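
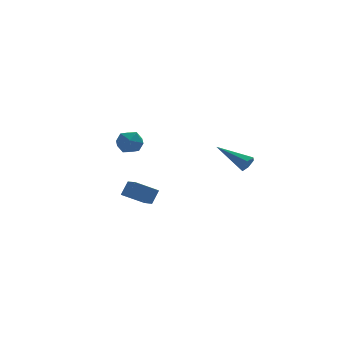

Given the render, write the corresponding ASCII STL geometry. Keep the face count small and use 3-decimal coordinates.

solid 
facet normal -0.151 -0.361 0.920
outer loop
vertex -3.896 3.282 0.346
vertex -3.576 2.52 0.1
vertex -3.052 3.124 0.423
endloop
endfacet
facet normal -0.022 0.341 0.940
outer loop
vertex -3.896 3.282 0.346
vertex -3.052 3.124 0.423
vertex -3.323 3.891 0.138
endloop
endfacet
facet normal -0.513 0.667 0.540
outer loop
vertex -3.896 3.282 0.346
vertex -3.323 3.891 0.138
vertex -4.015 3.762 -0.36
endloop
endfacet
facet normal -0.947 0.167 0.273
outer loop
vertex -3.896 3.282 0.346
vertex -4.015 3.762 -0.36
vertex -4.171 2.914 -0.383
endloop
endfacet
facet normal -0.723 -0.468 0.509
outer loop
vertex -3.896 3.282 0.346
vertex -4.171 2.914 -0.383
vertex -3.576 2.52 0.1
endloop
endfacet
facet normal 0.617 0.456 0.641
outer loop
vertex -3.323 3.891 0.138
vertex -3.052 3.124 0.423
vertex -2.649 3.506 -0.237
endloop
endfacet
facet normal 0.407 -0.679 0.611
outer loop
vertex -3.052 3.124 0.423
vertex -3.576 2.52 0.1
vertex -2.805 2.658 -0.26
endloop
endfacet
facet normal -0.519 -0.853 -0.057
outer loop
vertex -3.576 2.52 0.1
vertex -4.171 2.914 -0.383
vertex -3.497 2.529 -0.758
endloop
endfacet
facet normal -0.882 0.174 -0.438
outer loop
vertex -4.171 2.914 -0.383
vertex -4.015 3.762 -0.36
vertex -3.768 3.296 -1.043
endloop
endfacet
facet normal -0.179 0.984 -0.006
outer loop
vertex -4.015 3.762 -0.36
vertex -3.323 3.891 0.138
vertex -3.244 3.9 -0.72
endloop
endfacet
facet normal 0.947 -0.167 -0.273
outer loop
vertex -2.924 3.138 -0.966
vertex -2.649 3.506 -0.237
vertex -2.805 2.658 -0.26
endloop
endfacet
facet normal 0.513 -0.667 -0.540
outer loop
vertex -2.924 3.138 -0.966
vertex -2.805 2.658 -0.26
vertex -3.497 2.529 -0.758
endloop
endfacet
facet normal 0.022 -0.341 -0.940
outer loop
vertex -2.924 3.138 -0.966
vertex -3.497 2.529 -0.758
vertex -3.768 3.296 -1.043
endloop
endfacet
facet normal 0.151 0.361 -0.920
outer loop
vertex -2.924 3.138 -0.966
vertex -3.768 3.296 -1.043
vertex -3.244 3.9 -0.72
endloop
endfacet
facet normal 0.723 0.468 -0.509
outer loop
vertex -2.924 3.138 -0.966
vertex -3.244 3.9 -0.72
vertex -2.649 3.506 -0.237
endloop
endfacet
facet normal 0.882 -0.174 0.438
outer loop
vertex -2.805 2.658 -0.26
vertex -2.649 3.506 -0.237
vertex -3.052 3.124 0.423
endloop
endfacet
facet normal 0.179 -0.984 0.006
outer loop
vertex -3.497 2.529 -0.758
vertex -2.805 2.658 -0.26
vertex -3.576 2.52 0.1
endloop
endfacet
facet normal -0.617 -0.456 -0.641
outer loop
vertex -3.768 3.296 -1.043
vertex -3.497 2.529 -0.758
vertex -4.171 2.914 -0.383
endloop
endfacet
facet normal -0.407 0.679 -0.611
outer loop
vertex -3.244 3.9 -0.72
vertex -3.768 3.296 -1.043
vertex -4.015 3.762 -0.36
endloop
endfacet
facet normal 0.519 0.853 0.057
outer loop
vertex -2.649 3.506 -0.237
vertex -3.244 3.9 -0.72
vertex -3.323 3.891 0.138
endloop
endfacet
facet normal -0.485 -0.341 -0.805
outer loop
vertex -4.741 -1.589 -2.127
vertex -4.875 -0.595 -2.467
vertex -3.521 -1.666 -2.83
endloop
endfacet
facet normal 0.126 -0.938 0.322
outer loop
vertex -3.065 -1.345 -2.073
vertex -4.741 -1.589 -2.127
vertex -3.521 -1.666 -2.83
endloop
endfacet
facet normal -0.485 -0.341 -0.805
outer loop
vertex -3.521 -1.666 -2.83
vertex -4.875 -0.595 -2.467
vertex -3.655 -0.671 -3.17
endloop
endfacet
facet normal 0.865 -0.054 -0.498
outer loop
vertex -3.655 -0.671 -3.17
vertex -3.065 -1.345 -2.073
vertex -3.521 -1.666 -2.83
endloop
endfacet
facet normal -0.865 0.054 0.498
outer loop
vertex -4.741 -1.589 -2.127
vertex -4.419 -0.274 -1.71
vertex -4.875 -0.595 -2.467
endloop
endfacet
facet normal 0.126 -0.939 0.321
outer loop
vertex -4.285 -1.269 -1.37
vertex -4.741 -1.589 -2.127
vertex -3.065 -1.345 -2.073
endloop
endfacet
facet normal -0.865 0.054 0.498
outer loop
vertex -4.285 -1.269 -1.37
vertex -4.419 -0.274 -1.71
vertex -4.741 -1.589 -2.127
endloop
endfacet
facet normal -0.127 0.938 -0.322
outer loop
vertex -4.875 -0.595 -2.467
vertex -4.419 -0.274 -1.71
vertex -3.655 -0.671 -3.17
endloop
endfacet
facet normal 0.865 -0.054 -0.498
outer loop
vertex -3.199 -0.351 -2.413
vertex -3.065 -1.345 -2.073
vertex -3.655 -0.671 -3.17
endloop
endfacet
facet normal -0.126 0.939 -0.321
outer loop
vertex -3.655 -0.671 -3.17
vertex -4.419 -0.274 -1.71
vertex -3.199 -0.351 -2.413
endloop
endfacet
facet normal 0.485 0.341 0.805
outer loop
vertex -3.199 -0.351 -2.413
vertex -4.285 -1.269 -1.37
vertex -3.065 -1.345 -2.073
endloop
endfacet
facet normal 0.485 0.341 0.805
outer loop
vertex -4.419 -0.274 -1.71
vertex -4.285 -1.269 -1.37
vertex -3.199 -0.351 -2.413
endloop
endfacet
facet normal 0.618 -0.663 -0.423
outer loop
vertex 0.945 -4.423 1.009
vertex 0.682 -4.376 0.551
vertex 1.094 -4.058 0.655
endloop
endfacet
facet normal 0.575 0.436 0.692
outer loop
vertex 0.945 -4.423 1.009
vertex 1.094 -4.058 0.655
vertex -0.542 -3.064 1.389
endloop
endfacet
facet normal 0.618 -0.662 -0.424
outer loop
vertex 1.094 -4.058 0.655
vertex 0.682 -4.376 0.551
vertex 0.831 -4.01 0.197
endloop
endfacet
facet normal 0.455 0.874 -0.170
outer loop
vertex 1.094 -4.058 0.655
vertex 0.831 -4.01 0.197
vertex -0.542 -3.064 1.389
endloop
endfacet
facet normal 0.619 -0.662 -0.423
outer loop
vertex 0.831 -4.01 0.197
vertex 0.682 -4.376 0.551
vertex 0.42 -4.328 0.093
endloop
endfacet
facet normal -0.261 0.587 -0.766
outer loop
vertex 0.831 -4.01 0.197
vertex 0.42 -4.328 0.093
vertex -0.542 -3.064 1.389
endloop
endfacet
facet normal 0.618 -0.663 -0.423
outer loop
vertex 0.42 -4.328 0.093
vertex 0.682 -4.376 0.551
vertex 0.271 -4.693 0.447
endloop
endfacet
facet normal -0.855 -0.137 -0.501
outer loop
vertex 0.42 -4.328 0.093
vertex 0.271 -4.693 0.447
vertex -0.542 -3.064 1.389
endloop
endfacet
facet normal 0.618 -0.662 -0.424
outer loop
vertex 0.271 -4.693 0.447
vertex 0.682 -4.376 0.551
vertex 0.534 -4.741 0.905
endloop
endfacet
facet normal -0.734 -0.575 0.361
outer loop
vertex 0.271 -4.693 0.447
vertex 0.534 -4.741 0.905
vertex -0.542 -3.064 1.389
endloop
endfacet
facet normal 0.619 -0.662 -0.423
outer loop
vertex 0.534 -4.741 0.905
vertex 0.682 -4.376 0.551
vertex 0.945 -4.423 1.009
endloop
endfacet
facet normal -0.019 -0.288 0.957
outer loop
vertex 0.534 -4.741 0.905
vertex 0.945 -4.423 1.009
vertex -0.542 -3.064 1.389
endloop
endfacet

endsolid


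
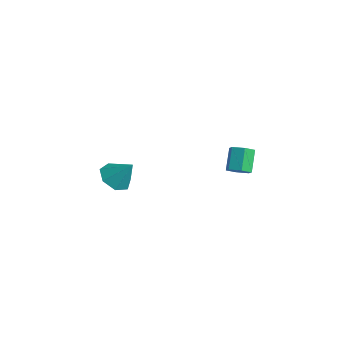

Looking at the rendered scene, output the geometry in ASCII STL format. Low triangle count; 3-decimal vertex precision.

solid 
facet normal 0.461 -0.516 -0.722
outer loop
vertex 3.071 3.042 -0.712
vertex 2.566 2.71 -0.797
vertex 2.649 3.226 -1.113
endloop
endfacet
facet normal 0.556 0.802 -0.217
outer loop
vertex 3.071 3.042 -0.712
vertex 2.649 3.226 -1.113
vertex 2.498 3.682 0.183
endloop
endfacet
facet normal 0.556 0.802 -0.218
outer loop
vertex 2.498 3.682 0.183
vertex 2.649 3.226 -1.113
vertex 2.077 3.865 -0.218
endloop
endfacet
facet normal -0.463 0.516 0.721
outer loop
vertex 2.498 3.682 0.183
vertex 2.077 3.865 -0.218
vertex 1.994 3.35 0.097
endloop
endfacet
facet normal 0.462 -0.516 -0.721
outer loop
vertex 2.649 3.226 -1.113
vertex 2.566 2.71 -0.797
vertex 2.145 2.894 -1.198
endloop
endfacet
facet normal -0.321 0.661 -0.678
outer loop
vertex 2.649 3.226 -1.113
vertex 2.145 2.894 -1.198
vertex 2.077 3.865 -0.218
endloop
endfacet
facet normal -0.321 0.662 -0.678
outer loop
vertex 2.077 3.865 -0.218
vertex 2.145 2.894 -1.198
vertex 1.572 3.533 -0.303
endloop
endfacet
facet normal -0.461 0.516 0.722
outer loop
vertex 2.077 3.865 -0.218
vertex 1.572 3.533 -0.303
vertex 1.994 3.35 0.097
endloop
endfacet
facet normal 0.462 -0.515 -0.722
outer loop
vertex 2.145 2.894 -1.198
vertex 2.566 2.71 -0.797
vertex 2.062 2.378 -0.883
endloop
endfacet
facet normal -0.876 -0.140 -0.461
outer loop
vertex 2.145 2.894 -1.198
vertex 2.062 2.378 -0.883
vertex 1.572 3.533 -0.303
endloop
endfacet
facet normal -0.876 -0.140 -0.461
outer loop
vertex 1.572 3.533 -0.303
vertex 2.062 2.378 -0.883
vertex 1.489 3.018 0.012
endloop
endfacet
facet normal -0.461 0.516 0.722
outer loop
vertex 1.572 3.533 -0.303
vertex 1.489 3.018 0.012
vertex 1.994 3.35 0.097
endloop
endfacet
facet normal 0.463 -0.516 -0.721
outer loop
vertex 2.062 2.378 -0.883
vertex 2.566 2.71 -0.797
vertex 2.483 2.195 -0.482
endloop
endfacet
facet normal -0.556 -0.802 0.218
outer loop
vertex 2.062 2.378 -0.883
vertex 2.483 2.195 -0.482
vertex 1.489 3.018 0.012
endloop
endfacet
facet normal -0.556 -0.802 0.217
outer loop
vertex 1.489 3.018 0.012
vertex 2.483 2.195 -0.482
vertex 1.911 2.834 0.413
endloop
endfacet
facet normal -0.461 0.516 0.722
outer loop
vertex 1.489 3.018 0.012
vertex 1.911 2.834 0.413
vertex 1.994 3.35 0.097
endloop
endfacet
facet normal 0.461 -0.516 -0.722
outer loop
vertex 2.483 2.195 -0.482
vertex 2.566 2.71 -0.797
vertex 2.988 2.527 -0.397
endloop
endfacet
facet normal 0.321 -0.662 0.678
outer loop
vertex 2.483 2.195 -0.482
vertex 2.988 2.527 -0.397
vertex 1.911 2.834 0.413
endloop
endfacet
facet normal 0.321 -0.661 0.678
outer loop
vertex 1.911 2.834 0.413
vertex 2.988 2.527 -0.397
vertex 2.415 3.166 0.498
endloop
endfacet
facet normal -0.462 0.516 0.721
outer loop
vertex 1.911 2.834 0.413
vertex 2.415 3.166 0.498
vertex 1.994 3.35 0.097
endloop
endfacet
facet normal 0.461 -0.516 -0.722
outer loop
vertex 2.988 2.527 -0.397
vertex 2.566 2.71 -0.797
vertex 3.071 3.042 -0.712
endloop
endfacet
facet normal 0.876 0.141 0.461
outer loop
vertex 2.988 2.527 -0.397
vertex 3.071 3.042 -0.712
vertex 2.415 3.166 0.498
endloop
endfacet
facet normal 0.876 0.140 0.461
outer loop
vertex 2.415 3.166 0.498
vertex 3.071 3.042 -0.712
vertex 2.498 3.682 0.183
endloop
endfacet
facet normal -0.462 0.515 0.722
outer loop
vertex 2.415 3.166 0.498
vertex 2.498 3.682 0.183
vertex 1.994 3.35 0.097
endloop
endfacet
facet normal -0.516 -0.344 -0.784
outer loop
vertex -3.147 -0.054 -4.393
vertex -3.862 0.452 -4.145
vertex -3.173 0.675 -4.696
endloop
endfacet
facet normal 0.999 0.021 -0.036
outer loop
vertex -3.147 -0.054 -4.393
vertex -3.173 0.675 -4.696
vertex -3.118 0.948 -3.015
endloop
endfacet
facet normal -0.516 -0.344 -0.784
outer loop
vertex -3.173 0.675 -4.696
vertex -3.862 0.452 -4.145
vertex -3.717 1.236 -4.584
endloop
endfacet
facet normal 0.697 0.704 -0.137
outer loop
vertex -3.173 0.675 -4.696
vertex -3.717 1.236 -4.584
vertex -3.118 0.948 -3.015
endloop
endfacet
facet normal -0.516 -0.344 -0.784
outer loop
vertex -3.717 1.236 -4.584
vertex -3.862 0.452 -4.145
vertex -4.37 1.206 -4.141
endloop
endfacet
facet normal 0.062 0.986 0.157
outer loop
vertex -3.717 1.236 -4.584
vertex -4.37 1.206 -4.141
vertex -3.118 0.948 -3.015
endloop
endfacet
facet normal -0.517 -0.344 -0.784
outer loop
vertex -4.37 1.206 -4.141
vertex -3.862 0.452 -4.145
vertex -4.64 0.609 -3.701
endloop
endfacet
facet normal -0.427 0.654 0.625
outer loop
vertex -4.37 1.206 -4.141
vertex -4.64 0.609 -3.701
vertex -3.118 0.948 -3.015
endloop
endfacet
facet normal -0.517 -0.344 -0.784
outer loop
vertex -4.64 0.609 -3.701
vertex -3.862 0.452 -4.145
vertex -4.324 -0.107 -3.595
endloop
endfacet
facet normal -0.403 -0.042 0.914
outer loop
vertex -4.64 0.609 -3.701
vertex -4.324 -0.107 -3.595
vertex -3.118 0.948 -3.015
endloop
endfacet
facet normal -0.516 -0.345 -0.784
outer loop
vertex -4.324 -0.107 -3.595
vertex -3.862 0.452 -4.145
vertex -3.659 -0.402 -3.903
endloop
endfacet
facet normal 0.117 -0.578 0.807
outer loop
vertex -4.324 -0.107 -3.595
vertex -3.659 -0.402 -3.903
vertex -3.118 0.948 -3.015
endloop
endfacet
facet normal -0.516 -0.345 -0.784
outer loop
vertex -3.659 -0.402 -3.903
vertex -3.862 0.452 -4.145
vertex -3.147 -0.054 -4.393
endloop
endfacet
facet normal 0.742 -0.550 0.384
outer loop
vertex -3.659 -0.402 -3.903
vertex -3.147 -0.054 -4.393
vertex -3.118 0.948 -3.015
endloop
endfacet

endsolid


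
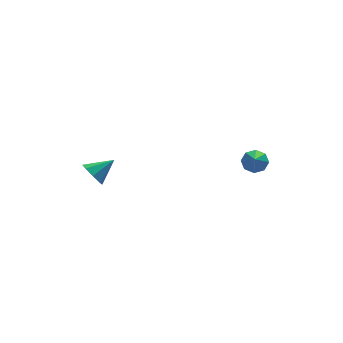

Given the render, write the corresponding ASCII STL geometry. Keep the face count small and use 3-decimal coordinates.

solid 
facet normal -0.855 -0.119 -0.504
outer loop
vertex -2.314 1.017 -0.595
vertex -2.641 1.387 -0.128
vertex -2.317 1.524 -0.71
endloop
endfacet
facet normal 0.853 -0.111 -0.510
outer loop
vertex -2.314 1.017 -0.595
vertex -2.317 1.524 -0.71
vertex -1.599 1.533 0.488
endloop
endfacet
facet normal -0.855 -0.121 -0.504
outer loop
vertex -2.317 1.524 -0.71
vertex -2.641 1.387 -0.128
vertex -2.511 1.952 -0.484
endloop
endfacet
facet normal 0.714 0.552 -0.432
outer loop
vertex -2.317 1.524 -0.71
vertex -2.511 1.952 -0.484
vertex -1.599 1.533 0.488
endloop
endfacet
facet normal -0.855 -0.121 -0.504
outer loop
vertex -2.511 1.952 -0.484
vertex -2.641 1.387 -0.128
vertex -2.781 2.048 -0.049
endloop
endfacet
facet normal 0.385 0.922 0.036
outer loop
vertex -2.511 1.952 -0.484
vertex -2.781 2.048 -0.049
vertex -1.599 1.533 0.488
endloop
endfacet
facet normal -0.855 -0.121 -0.505
outer loop
vertex -2.781 2.048 -0.049
vertex -2.641 1.387 -0.128
vertex -2.969 1.757 0.339
endloop
endfacet
facet normal 0.061 0.784 0.618
outer loop
vertex -2.781 2.048 -0.049
vertex -2.969 1.757 0.339
vertex -1.599 1.533 0.488
endloop
endfacet
facet normal -0.855 -0.119 -0.506
outer loop
vertex -2.969 1.757 0.339
vertex -2.641 1.387 -0.128
vertex -2.966 1.249 0.454
endloop
endfacet
facet normal -0.070 0.220 0.973
outer loop
vertex -2.969 1.757 0.339
vertex -2.966 1.249 0.454
vertex -1.599 1.533 0.488
endloop
endfacet
facet normal -0.854 -0.121 -0.506
outer loop
vertex -2.966 1.249 0.454
vertex -2.641 1.387 -0.128
vertex -2.772 0.822 0.228
endloop
endfacet
facet normal 0.070 -0.442 0.894
outer loop
vertex -2.966 1.249 0.454
vertex -2.772 0.822 0.228
vertex -1.599 1.533 0.488
endloop
endfacet
facet normal -0.855 -0.120 -0.504
outer loop
vertex -2.772 0.822 0.228
vertex -2.641 1.387 -0.128
vertex -2.502 0.726 -0.207
endloop
endfacet
facet normal 0.398 -0.812 0.426
outer loop
vertex -2.772 0.822 0.228
vertex -2.502 0.726 -0.207
vertex -1.599 1.533 0.488
endloop
endfacet
facet normal -0.855 -0.120 -0.504
outer loop
vertex -2.502 0.726 -0.207
vertex -2.641 1.387 -0.128
vertex -2.314 1.017 -0.595
endloop
endfacet
facet normal 0.722 -0.674 -0.156
outer loop
vertex -2.502 0.726 -0.207
vertex -2.314 1.017 -0.595
vertex -1.599 1.533 0.488
endloop
endfacet
facet normal 0.282 0.689 -0.668
outer loop
vertex 4.214 -1.954 1.409
vertex 3.665 -1.713 1.426
vertex 4.175 -1.627 1.73
endloop
endfacet
facet normal 0.757 -0.409 0.509
outer loop
vertex 4.214 -1.954 1.409
vertex 4.175 -1.627 1.73
vertex 3.315 -2.567 2.254
endloop
endfacet
facet normal 0.282 0.689 -0.668
outer loop
vertex 4.175 -1.627 1.73
vertex 3.665 -1.713 1.426
vertex 3.837 -1.351 1.872
endloop
endfacet
facet normal 0.446 0.088 0.891
outer loop
vertex 4.175 -1.627 1.73
vertex 3.837 -1.351 1.872
vertex 3.315 -2.567 2.254
endloop
endfacet
facet normal 0.281 0.689 -0.668
outer loop
vertex 3.837 -1.351 1.872
vertex 3.665 -1.713 1.426
vertex 3.398 -1.287 1.753
endloop
endfacet
facet normal -0.193 0.368 0.909
outer loop
vertex 3.837 -1.351 1.872
vertex 3.398 -1.287 1.753
vertex 3.315 -2.567 2.254
endloop
endfacet
facet normal 0.281 0.689 -0.668
outer loop
vertex 3.398 -1.287 1.753
vertex 3.665 -1.713 1.426
vertex 3.115 -1.472 1.443
endloop
endfacet
facet normal -0.786 0.269 0.557
outer loop
vertex 3.398 -1.287 1.753
vertex 3.115 -1.472 1.443
vertex 3.315 -2.567 2.254
endloop
endfacet
facet normal 0.281 0.689 -0.668
outer loop
vertex 3.115 -1.472 1.443
vertex 3.665 -1.713 1.426
vertex 3.154 -1.799 1.122
endloop
endfacet
facet normal -0.987 -0.153 0.036
outer loop
vertex 3.115 -1.472 1.443
vertex 3.154 -1.799 1.122
vertex 3.315 -2.567 2.254
endloop
endfacet
facet normal 0.282 0.689 -0.668
outer loop
vertex 3.154 -1.799 1.122
vertex 3.665 -1.713 1.426
vertex 3.492 -2.075 0.98
endloop
endfacet
facet normal -0.676 -0.651 -0.345
outer loop
vertex 3.154 -1.799 1.122
vertex 3.492 -2.075 0.98
vertex 3.315 -2.567 2.254
endloop
endfacet
facet normal 0.280 0.689 -0.668
outer loop
vertex 3.492 -2.075 0.98
vertex 3.665 -1.713 1.426
vertex 3.931 -2.139 1.098
endloop
endfacet
facet normal -0.038 -0.930 -0.365
outer loop
vertex 3.492 -2.075 0.98
vertex 3.931 -2.139 1.098
vertex 3.315 -2.567 2.254
endloop
endfacet
facet normal 0.282 0.690 -0.667
outer loop
vertex 3.931 -2.139 1.098
vertex 3.665 -1.713 1.426
vertex 4.214 -1.954 1.409
endloop
endfacet
facet normal 0.556 -0.831 -0.011
outer loop
vertex 3.931 -2.139 1.098
vertex 4.214 -1.954 1.409
vertex 3.315 -2.567 2.254
endloop
endfacet

endsolid


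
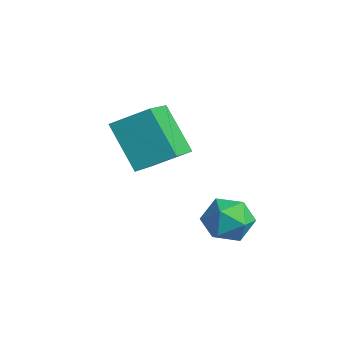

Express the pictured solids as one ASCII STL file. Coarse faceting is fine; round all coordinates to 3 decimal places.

solid 
facet normal -0.927 0.273 0.258
outer loop
vertex -0.262 2.922 -0.408
vertex -0.011 2.924 0.493
vertex 0.076 3.703 -0.018
endloop
endfacet
facet normal -0.758 0.523 -0.389
outer loop
vertex -0.262 2.922 -0.408
vertex 0.076 3.703 -0.018
vertex 0.347 3.455 -0.879
endloop
endfacet
facet normal -0.593 -0.033 -0.804
outer loop
vertex -0.262 2.922 -0.408
vertex 0.347 3.455 -0.879
vertex 0.427 2.523 -0.9
endloop
endfacet
facet normal -0.659 -0.627 -0.415
outer loop
vertex -0.262 2.922 -0.408
vertex 0.427 2.523 -0.9
vertex 0.206 2.194 -0.052
endloop
endfacet
facet normal -0.866 -0.438 0.242
outer loop
vertex -0.262 2.922 -0.408
vertex 0.206 2.194 -0.052
vertex -0.011 2.924 0.493
endloop
endfacet
facet normal -0.176 0.930 -0.323
outer loop
vertex 0.347 3.455 -0.879
vertex 0.076 3.703 -0.018
vertex 0.974 3.786 -0.268
endloop
endfacet
facet normal -0.448 0.525 0.724
outer loop
vertex 0.076 3.703 -0.018
vertex -0.011 2.924 0.493
vertex 0.753 3.457 0.58
endloop
endfacet
facet normal -0.350 -0.625 0.698
outer loop
vertex -0.011 2.924 0.493
vertex 0.206 2.194 -0.052
vertex 0.833 2.525 0.559
endloop
endfacet
facet normal -0.016 -0.931 -0.365
outer loop
vertex 0.206 2.194 -0.052
vertex 0.427 2.523 -0.9
vertex 1.104 2.277 -0.302
endloop
endfacet
facet normal 0.092 0.030 -0.995
outer loop
vertex 0.427 2.523 -0.9
vertex 0.347 3.455 -0.879
vertex 1.191 3.056 -0.813
endloop
endfacet
facet normal 0.659 0.627 0.415
outer loop
vertex 1.442 3.058 0.088
vertex 0.974 3.786 -0.268
vertex 0.753 3.457 0.58
endloop
endfacet
facet normal 0.593 0.033 0.804
outer loop
vertex 1.442 3.058 0.088
vertex 0.753 3.457 0.58
vertex 0.833 2.525 0.559
endloop
endfacet
facet normal 0.758 -0.523 0.389
outer loop
vertex 1.442 3.058 0.088
vertex 0.833 2.525 0.559
vertex 1.104 2.277 -0.302
endloop
endfacet
facet normal 0.927 -0.273 -0.258
outer loop
vertex 1.442 3.058 0.088
vertex 1.104 2.277 -0.302
vertex 1.191 3.056 -0.813
endloop
endfacet
facet normal 0.866 0.438 -0.242
outer loop
vertex 1.442 3.058 0.088
vertex 1.191 3.056 -0.813
vertex 0.974 3.786 -0.268
endloop
endfacet
facet normal 0.016 0.931 0.365
outer loop
vertex 0.753 3.457 0.58
vertex 0.974 3.786 -0.268
vertex 0.076 3.703 -0.018
endloop
endfacet
facet normal -0.092 -0.030 0.995
outer loop
vertex 0.833 2.525 0.559
vertex 0.753 3.457 0.58
vertex -0.011 2.924 0.493
endloop
endfacet
facet normal 0.176 -0.930 0.323
outer loop
vertex 1.104 2.277 -0.302
vertex 0.833 2.525 0.559
vertex 0.206 2.194 -0.052
endloop
endfacet
facet normal 0.448 -0.525 -0.724
outer loop
vertex 1.191 3.056 -0.813
vertex 1.104 2.277 -0.302
vertex 0.427 2.523 -0.9
endloop
endfacet
facet normal 0.350 0.625 -0.698
outer loop
vertex 0.974 3.786 -0.268
vertex 1.191 3.056 -0.813
vertex 0.347 3.455 -0.879
endloop
endfacet
facet normal -0.656 -0.077 0.751
outer loop
vertex -2.607 0.607 3.3
vertex -1.928 1.703 4.006
vertex -3.812 1.943 2.383
endloop
endfacet
facet normal -0.462 -0.746 -0.480
outer loop
vertex -2.492 2.097 0.874
vertex -2.607 0.607 3.3
vertex -3.812 1.943 2.383
endloop
endfacet
facet normal -0.656 -0.076 0.751
outer loop
vertex -3.812 1.943 2.383
vertex -1.928 1.703 4.006
vertex -3.132 3.04 3.088
endloop
endfacet
facet normal -0.597 0.662 -0.454
outer loop
vertex -3.132 3.04 3.088
vertex -2.492 2.097 0.874
vertex -3.812 1.943 2.383
endloop
endfacet
facet normal 0.596 -0.662 0.454
outer loop
vertex -2.607 0.607 3.3
vertex -0.608 1.857 2.497
vertex -1.928 1.703 4.006
endloop
endfacet
facet normal -0.462 -0.746 -0.480
outer loop
vertex -1.288 0.76 1.792
vertex -2.607 0.607 3.3
vertex -2.492 2.097 0.874
endloop
endfacet
facet normal 0.596 -0.662 0.454
outer loop
vertex -1.288 0.76 1.792
vertex -0.608 1.857 2.497
vertex -2.607 0.607 3.3
endloop
endfacet
facet normal 0.462 0.746 0.480
outer loop
vertex -1.928 1.703 4.006
vertex -0.608 1.857 2.497
vertex -3.132 3.04 3.088
endloop
endfacet
facet normal -0.596 0.662 -0.454
outer loop
vertex -1.813 3.193 1.58
vertex -2.492 2.097 0.874
vertex -3.132 3.04 3.088
endloop
endfacet
facet normal 0.462 0.746 0.480
outer loop
vertex -3.132 3.04 3.088
vertex -0.608 1.857 2.497
vertex -1.813 3.193 1.58
endloop
endfacet
facet normal 0.657 0.076 -0.750
outer loop
vertex -1.813 3.193 1.58
vertex -1.288 0.76 1.792
vertex -2.492 2.097 0.874
endloop
endfacet
facet normal 0.656 0.076 -0.751
outer loop
vertex -0.608 1.857 2.497
vertex -1.288 0.76 1.792
vertex -1.813 3.193 1.58
endloop
endfacet

endsolid


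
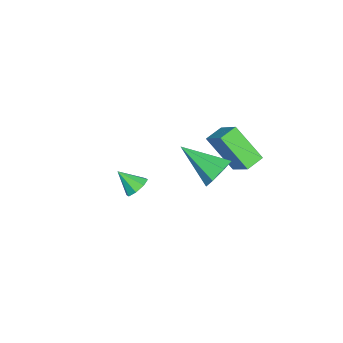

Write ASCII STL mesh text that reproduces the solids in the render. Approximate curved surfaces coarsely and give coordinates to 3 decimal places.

solid 
facet normal 0.135 0.859 -0.494
outer loop
vertex 1.481 4.256 0.665
vertex 0.88 4.579 1.063
vertex 1.647 4.568 1.253
endloop
endfacet
facet normal 0.855 -0.518 0.033
outer loop
vertex 1.481 4.256 0.665
vertex 1.647 4.568 1.253
vertex 0.62 2.921 2.017
endloop
endfacet
facet normal 0.135 0.859 -0.493
outer loop
vertex 1.647 4.568 1.253
vertex 0.88 4.579 1.063
vertex 1.235 4.888 1.698
endloop
endfacet
facet normal 0.693 -0.101 0.714
outer loop
vertex 1.647 4.568 1.253
vertex 1.235 4.888 1.698
vertex 0.62 2.921 2.017
endloop
endfacet
facet normal 0.135 0.859 -0.494
outer loop
vertex 1.235 4.888 1.698
vertex 0.88 4.579 1.063
vertex 0.556 4.976 1.665
endloop
endfacet
facet normal -0.026 0.168 0.985
outer loop
vertex 1.235 4.888 1.698
vertex 0.556 4.976 1.665
vertex 0.62 2.921 2.017
endloop
endfacet
facet normal 0.134 0.859 -0.494
outer loop
vertex 0.556 4.976 1.665
vertex 0.88 4.579 1.063
vertex 0.121 4.764 1.179
endloop
endfacet
facet normal -0.761 0.086 0.643
outer loop
vertex 0.556 4.976 1.665
vertex 0.121 4.764 1.179
vertex 0.62 2.921 2.017
endloop
endfacet
facet normal 0.134 0.859 -0.494
outer loop
vertex 0.121 4.764 1.179
vertex 0.88 4.579 1.063
vertex 0.257 4.413 0.606
endloop
endfacet
facet normal -0.957 -0.284 -0.054
outer loop
vertex 0.121 4.764 1.179
vertex 0.257 4.413 0.606
vertex 0.62 2.921 2.017
endloop
endfacet
facet normal 0.134 0.859 -0.494
outer loop
vertex 0.257 4.413 0.606
vertex 0.88 4.579 1.063
vertex 0.863 4.187 0.377
endloop
endfacet
facet normal -0.468 -0.665 -0.582
outer loop
vertex 0.257 4.413 0.606
vertex 0.863 4.187 0.377
vertex 0.62 2.921 2.017
endloop
endfacet
facet normal 0.134 0.859 -0.494
outer loop
vertex 0.863 4.187 0.377
vertex 0.88 4.579 1.063
vertex 1.481 4.256 0.665
endloop
endfacet
facet normal 0.339 -0.768 -0.543
outer loop
vertex 0.863 4.187 0.377
vertex 1.481 4.256 0.665
vertex 0.62 2.921 2.017
endloop
endfacet
facet normal 0.029 0.747 -0.664
outer loop
vertex -2.497 0.23 -3.931
vertex -2.722 -0.156 -4.375
vertex -2.979 0.232 -3.95
endloop
endfacet
facet normal -0.037 0.269 0.962
outer loop
vertex -2.497 0.23 -3.931
vertex -2.979 0.232 -3.95
vertex -2.758 -1.044 -3.585
endloop
endfacet
facet normal 0.030 0.747 -0.664
outer loop
vertex -2.979 0.232 -3.95
vertex -2.722 -0.156 -4.375
vertex -3.31 0.007 -4.218
endloop
endfacet
facet normal -0.665 0.097 0.740
outer loop
vertex -2.979 0.232 -3.95
vertex -3.31 0.007 -4.218
vertex -2.758 -1.044 -3.585
endloop
endfacet
facet normal 0.030 0.748 -0.664
outer loop
vertex -3.31 0.007 -4.218
vertex -2.722 -0.156 -4.375
vertex -3.298 -0.313 -4.578
endloop
endfacet
facet normal -0.911 -0.323 0.257
outer loop
vertex -3.31 0.007 -4.218
vertex -3.298 -0.313 -4.578
vertex -2.758 -1.044 -3.585
endloop
endfacet
facet normal 0.031 0.747 -0.665
outer loop
vertex -3.298 -0.313 -4.578
vertex -2.722 -0.156 -4.375
vertex -2.948 -0.542 -4.819
endloop
endfacet
facet normal -0.631 -0.747 -0.207
outer loop
vertex -3.298 -0.313 -4.578
vertex -2.948 -0.542 -4.819
vertex -2.758 -1.044 -3.585
endloop
endfacet
facet normal 0.029 0.747 -0.664
outer loop
vertex -2.948 -0.542 -4.819
vertex -2.722 -0.156 -4.375
vertex -2.466 -0.544 -4.8
endloop
endfacet
facet normal 0.011 -0.926 -0.378
outer loop
vertex -2.948 -0.542 -4.819
vertex -2.466 -0.544 -4.8
vertex -2.758 -1.044 -3.585
endloop
endfacet
facet normal 0.028 0.747 -0.665
outer loop
vertex -2.466 -0.544 -4.8
vertex -2.722 -0.156 -4.375
vertex -2.134 -0.318 -4.532
endloop
endfacet
facet normal 0.639 -0.753 -0.156
outer loop
vertex -2.466 -0.544 -4.8
vertex -2.134 -0.318 -4.532
vertex -2.758 -1.044 -3.585
endloop
endfacet
facet normal 0.029 0.748 -0.664
outer loop
vertex -2.134 -0.318 -4.532
vertex -2.722 -0.156 -4.375
vertex -2.147 0.002 -4.172
endloop
endfacet
facet normal 0.884 -0.333 0.328
outer loop
vertex -2.134 -0.318 -4.532
vertex -2.147 0.002 -4.172
vertex -2.758 -1.044 -3.585
endloop
endfacet
facet normal 0.029 0.747 -0.664
outer loop
vertex -2.147 0.002 -4.172
vertex -2.722 -0.156 -4.375
vertex -2.497 0.23 -3.931
endloop
endfacet
facet normal 0.604 0.091 0.791
outer loop
vertex -2.147 0.002 -4.172
vertex -2.497 0.23 -3.931
vertex -2.758 -1.044 -3.585
endloop
endfacet
facet normal -0.506 -0.605 -0.615
outer loop
vertex -4.049 2.449 -1.464
vertex -4.817 2.861 -1.238
vertex -3.796 3.726 -2.929
endloop
endfacet
facet normal 0.853 -0.457 -0.251
outer loop
vertex -3.083 4.579 -2.062
vertex -4.049 2.449 -1.464
vertex -3.796 3.726 -2.929
endloop
endfacet
facet normal -0.505 -0.606 -0.615
outer loop
vertex -3.796 3.726 -2.929
vertex -4.817 2.861 -1.238
vertex -4.564 4.137 -2.703
endloop
endfacet
facet normal 0.129 0.652 -0.747
outer loop
vertex -4.564 4.137 -2.703
vertex -3.083 4.579 -2.062
vertex -3.796 3.726 -2.929
endloop
endfacet
facet normal -0.130 -0.652 0.748
outer loop
vertex -4.049 2.449 -1.464
vertex -4.104 3.714 -0.371
vertex -4.817 2.861 -1.238
endloop
endfacet
facet normal 0.853 -0.457 -0.251
outer loop
vertex -3.336 3.303 -0.597
vertex -4.049 2.449 -1.464
vertex -3.083 4.579 -2.062
endloop
endfacet
facet normal -0.129 -0.652 0.748
outer loop
vertex -3.336 3.303 -0.597
vertex -4.104 3.714 -0.371
vertex -4.049 2.449 -1.464
endloop
endfacet
facet normal -0.853 0.458 0.251
outer loop
vertex -4.817 2.861 -1.238
vertex -4.104 3.714 -0.371
vertex -4.564 4.137 -2.703
endloop
endfacet
facet normal 0.129 0.651 -0.748
outer loop
vertex -3.851 4.991 -1.836
vertex -3.083 4.579 -2.062
vertex -4.564 4.137 -2.703
endloop
endfacet
facet normal -0.853 0.457 0.251
outer loop
vertex -4.564 4.137 -2.703
vertex -4.104 3.714 -0.371
vertex -3.851 4.991 -1.836
endloop
endfacet
facet normal 0.506 0.605 0.615
outer loop
vertex -3.851 4.991 -1.836
vertex -3.336 3.303 -0.597
vertex -3.083 4.579 -2.062
endloop
endfacet
facet normal 0.505 0.606 0.615
outer loop
vertex -4.104 3.714 -0.371
vertex -3.336 3.303 -0.597
vertex -3.851 4.991 -1.836
endloop
endfacet

endsolid


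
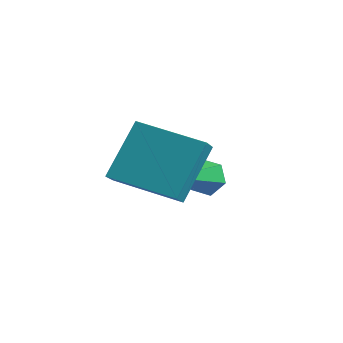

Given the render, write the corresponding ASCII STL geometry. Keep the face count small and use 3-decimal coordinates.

solid 
facet normal -0.182 0.917 -0.355
outer loop
vertex -2.499 0.678 -0.14
vertex -2.808 0.423 -0.64
vertex -3.128 0.567 -0.105
endloop
endfacet
facet normal 0.038 0.097 0.995
outer loop
vertex -2.499 0.678 -0.14
vertex -3.128 0.567 -0.105
vertex -2.452 -1.383 0.06
endloop
endfacet
facet normal -0.180 0.917 -0.355
outer loop
vertex -3.128 0.567 -0.105
vertex -2.808 0.423 -0.64
vertex -3.437 0.313 -0.605
endloop
endfacet
facet normal -0.776 -0.219 0.591
outer loop
vertex -3.128 0.567 -0.105
vertex -3.437 0.313 -0.605
vertex -2.452 -1.383 0.06
endloop
endfacet
facet normal -0.180 0.917 -0.355
outer loop
vertex -3.437 0.313 -0.605
vertex -2.808 0.423 -0.64
vertex -3.116 0.169 -1.14
endloop
endfacet
facet normal -0.766 -0.565 -0.307
outer loop
vertex -3.437 0.313 -0.605
vertex -3.116 0.169 -1.14
vertex -2.452 -1.383 0.06
endloop
endfacet
facet normal -0.180 0.917 -0.355
outer loop
vertex -3.116 0.169 -1.14
vertex -2.808 0.423 -0.64
vertex -2.487 0.279 -1.175
endloop
endfacet
facet normal 0.059 -0.595 -0.802
outer loop
vertex -3.116 0.169 -1.14
vertex -2.487 0.279 -1.175
vertex -2.452 -1.383 0.06
endloop
endfacet
facet normal -0.181 0.917 -0.356
outer loop
vertex -2.487 0.279 -1.175
vertex -2.808 0.423 -0.64
vertex -2.178 0.534 -0.675
endloop
endfacet
facet normal 0.874 -0.278 -0.399
outer loop
vertex -2.487 0.279 -1.175
vertex -2.178 0.534 -0.675
vertex -2.452 -1.383 0.06
endloop
endfacet
facet normal -0.181 0.917 -0.356
outer loop
vertex -2.178 0.534 -0.675
vertex -2.808 0.423 -0.64
vertex -2.499 0.678 -0.14
endloop
endfacet
facet normal 0.863 0.068 0.500
outer loop
vertex -2.178 0.534 -0.675
vertex -2.499 0.678 -0.14
vertex -2.452 -1.383 0.06
endloop
endfacet
facet normal -0.463 0.699 -0.544
outer loop
vertex -2.75 -1.916 2.001
vertex -1.0 -1.106 1.553
vertex -2.625 -3.053 0.434
endloop
endfacet
facet normal -0.884 -0.409 0.226
outer loop
vertex -2.24 -3.634 0.887
vertex -2.75 -1.916 2.001
vertex -2.625 -3.053 0.434
endloop
endfacet
facet normal -0.463 0.699 -0.545
outer loop
vertex -2.625 -3.053 0.434
vertex -1.0 -1.106 1.553
vertex -0.874 -2.243 -0.013
endloop
endfacet
facet normal 0.065 -0.586 -0.807
outer loop
vertex -0.874 -2.243 -0.013
vertex -2.24 -3.634 0.887
vertex -2.625 -3.053 0.434
endloop
endfacet
facet normal -0.065 0.587 0.807
outer loop
vertex -2.75 -1.916 2.001
vertex -0.615 -1.687 2.006
vertex -1.0 -1.106 1.553
endloop
endfacet
facet normal -0.884 -0.409 0.226
outer loop
vertex -2.366 -2.497 2.453
vertex -2.75 -1.916 2.001
vertex -2.24 -3.634 0.887
endloop
endfacet
facet normal -0.065 0.586 0.808
outer loop
vertex -2.366 -2.497 2.453
vertex -0.615 -1.687 2.006
vertex -2.75 -1.916 2.001
endloop
endfacet
facet normal 0.884 0.409 -0.226
outer loop
vertex -1.0 -1.106 1.553
vertex -0.615 -1.687 2.006
vertex -0.874 -2.243 -0.013
endloop
endfacet
facet normal 0.064 -0.586 -0.808
outer loop
vertex -0.49 -2.824 0.439
vertex -2.24 -3.634 0.887
vertex -0.874 -2.243 -0.013
endloop
endfacet
facet normal 0.884 0.409 -0.226
outer loop
vertex -0.874 -2.243 -0.013
vertex -0.615 -1.687 2.006
vertex -0.49 -2.824 0.439
endloop
endfacet
facet normal 0.463 -0.699 0.545
outer loop
vertex -0.49 -2.824 0.439
vertex -2.366 -2.497 2.453
vertex -2.24 -3.634 0.887
endloop
endfacet
facet normal 0.463 -0.700 0.545
outer loop
vertex -0.615 -1.687 2.006
vertex -2.366 -2.497 2.453
vertex -0.49 -2.824 0.439
endloop
endfacet

endsolid


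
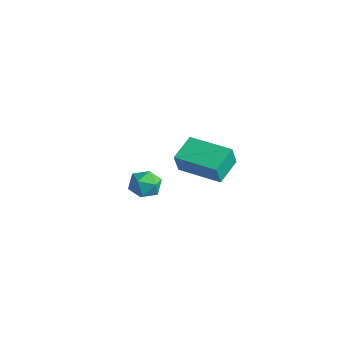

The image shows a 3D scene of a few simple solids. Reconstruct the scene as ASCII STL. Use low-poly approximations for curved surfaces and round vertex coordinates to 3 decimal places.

solid 
facet normal -0.936 -0.351 -0.032
outer loop
vertex -0.043 2.348 -0.668
vertex -0.479 3.476 -0.28
vertex -0.12 2.638 -1.6
endloop
endfacet
facet normal 0.343 -0.889 -0.305
outer loop
vertex 1.659 3.304 -1.54
vertex -0.043 2.348 -0.668
vertex -0.12 2.638 -1.6
endloop
endfacet
facet normal -0.936 -0.350 -0.033
outer loop
vertex -0.12 2.638 -1.6
vertex -0.479 3.476 -0.28
vertex -0.555 3.767 -1.213
endloop
endfacet
facet normal -0.079 0.296 -0.952
outer loop
vertex -0.555 3.767 -1.213
vertex 1.659 3.304 -1.54
vertex -0.12 2.638 -1.6
endloop
endfacet
facet normal 0.079 -0.297 0.952
outer loop
vertex -0.043 2.348 -0.668
vertex 1.3 4.142 -0.22
vertex -0.479 3.476 -0.28
endloop
endfacet
facet normal 0.343 -0.889 -0.305
outer loop
vertex 1.735 3.013 -0.607
vertex -0.043 2.348 -0.668
vertex 1.659 3.304 -1.54
endloop
endfacet
facet normal 0.078 -0.296 0.952
outer loop
vertex 1.735 3.013 -0.607
vertex 1.3 4.142 -0.22
vertex -0.043 2.348 -0.668
endloop
endfacet
facet normal -0.343 0.888 0.305
outer loop
vertex -0.479 3.476 -0.28
vertex 1.3 4.142 -0.22
vertex -0.555 3.767 -1.213
endloop
endfacet
facet normal -0.078 0.297 -0.952
outer loop
vertex 1.223 4.432 -1.152
vertex 1.659 3.304 -1.54
vertex -0.555 3.767 -1.213
endloop
endfacet
facet normal -0.343 0.889 0.305
outer loop
vertex -0.555 3.767 -1.213
vertex 1.3 4.142 -0.22
vertex 1.223 4.432 -1.152
endloop
endfacet
facet normal 0.936 0.350 0.033
outer loop
vertex 1.223 4.432 -1.152
vertex 1.735 3.013 -0.607
vertex 1.659 3.304 -1.54
endloop
endfacet
facet normal 0.936 0.350 0.032
outer loop
vertex 1.3 4.142 -0.22
vertex 1.735 3.013 -0.607
vertex 1.223 4.432 -1.152
endloop
endfacet
facet normal -0.748 0.516 -0.419
outer loop
vertex 2.75 -0.82 1.085
vertex 2.319 -1.31 1.251
vertex 2.431 -0.802 1.677
endloop
endfacet
facet normal -0.246 0.956 -0.162
outer loop
vertex 2.75 -0.82 1.085
vertex 2.431 -0.802 1.677
vertex 3.083 -0.64 1.641
endloop
endfacet
facet normal 0.372 0.795 -0.480
outer loop
vertex 2.75 -0.82 1.085
vertex 3.083 -0.64 1.641
vertex 3.374 -1.048 1.191
endloop
endfacet
facet normal 0.252 0.256 -0.933
outer loop
vertex 2.75 -0.82 1.085
vertex 3.374 -1.048 1.191
vertex 2.901 -1.462 0.95
endloop
endfacet
facet normal -0.440 0.084 -0.894
outer loop
vertex 2.75 -0.82 1.085
vertex 2.901 -1.462 0.95
vertex 2.319 -1.31 1.251
endloop
endfacet
facet normal -0.176 0.826 0.536
outer loop
vertex 3.083 -0.64 1.641
vertex 2.431 -0.802 1.677
vertex 2.859 -1.018 2.15
endloop
endfacet
facet normal -0.986 0.115 0.122
outer loop
vertex 2.431 -0.802 1.677
vertex 2.319 -1.31 1.251
vertex 2.386 -1.432 1.909
endloop
endfacet
facet normal -0.488 -0.584 -0.649
outer loop
vertex 2.319 -1.31 1.251
vertex 2.901 -1.462 0.95
vertex 2.677 -1.84 1.459
endloop
endfacet
facet normal 0.632 -0.307 -0.712
outer loop
vertex 2.901 -1.462 0.95
vertex 3.374 -1.048 1.191
vertex 3.329 -1.678 1.423
endloop
endfacet
facet normal 0.825 0.565 0.021
outer loop
vertex 3.374 -1.048 1.191
vertex 3.083 -0.64 1.641
vertex 3.441 -1.17 1.849
endloop
endfacet
facet normal -0.252 -0.256 0.933
outer loop
vertex 3.01 -1.66 2.015
vertex 2.859 -1.018 2.15
vertex 2.386 -1.432 1.909
endloop
endfacet
facet normal -0.372 -0.795 0.480
outer loop
vertex 3.01 -1.66 2.015
vertex 2.386 -1.432 1.909
vertex 2.677 -1.84 1.459
endloop
endfacet
facet normal 0.246 -0.956 0.162
outer loop
vertex 3.01 -1.66 2.015
vertex 2.677 -1.84 1.459
vertex 3.329 -1.678 1.423
endloop
endfacet
facet normal 0.748 -0.516 0.419
outer loop
vertex 3.01 -1.66 2.015
vertex 3.329 -1.678 1.423
vertex 3.441 -1.17 1.849
endloop
endfacet
facet normal 0.440 -0.084 0.894
outer loop
vertex 3.01 -1.66 2.015
vertex 3.441 -1.17 1.849
vertex 2.859 -1.018 2.15
endloop
endfacet
facet normal -0.632 0.307 0.712
outer loop
vertex 2.386 -1.432 1.909
vertex 2.859 -1.018 2.15
vertex 2.431 -0.802 1.677
endloop
endfacet
facet normal -0.825 -0.565 -0.021
outer loop
vertex 2.677 -1.84 1.459
vertex 2.386 -1.432 1.909
vertex 2.319 -1.31 1.251
endloop
endfacet
facet normal 0.176 -0.826 -0.536
outer loop
vertex 3.329 -1.678 1.423
vertex 2.677 -1.84 1.459
vertex 2.901 -1.462 0.95
endloop
endfacet
facet normal 0.986 -0.115 -0.122
outer loop
vertex 3.441 -1.17 1.849
vertex 3.329 -1.678 1.423
vertex 3.374 -1.048 1.191
endloop
endfacet
facet normal 0.488 0.584 0.649
outer loop
vertex 2.859 -1.018 2.15
vertex 3.441 -1.17 1.849
vertex 3.083 -0.64 1.641
endloop
endfacet

endsolid


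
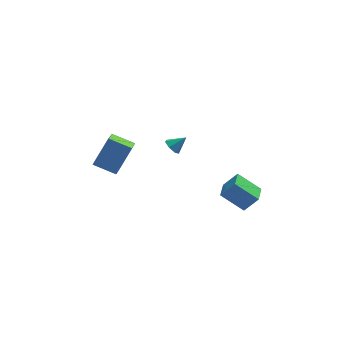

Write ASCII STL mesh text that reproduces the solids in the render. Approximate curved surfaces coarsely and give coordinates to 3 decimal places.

solid 
facet normal -0.619 0.093 -0.780
outer loop
vertex 2.677 -0.13 0.754
vertex 3.029 1.093 0.62
vertex 3.994 -0.631 -0.35
endloop
endfacet
facet normal -0.275 -0.956 0.105
outer loop
vertex 4.811 -0.753 0.68
vertex 2.677 -0.13 0.754
vertex 3.994 -0.631 -0.35
endloop
endfacet
facet normal -0.618 0.093 -0.780
outer loop
vertex 3.994 -0.631 -0.35
vertex 3.029 1.093 0.62
vertex 4.347 0.593 -0.484
endloop
endfacet
facet normal 0.736 -0.280 -0.617
outer loop
vertex 4.347 0.593 -0.484
vertex 4.811 -0.753 0.68
vertex 3.994 -0.631 -0.35
endloop
endfacet
facet normal -0.736 0.279 0.617
outer loop
vertex 2.677 -0.13 0.754
vertex 3.846 0.971 1.65
vertex 3.029 1.093 0.62
endloop
endfacet
facet normal -0.275 -0.956 0.104
outer loop
vertex 3.493 -0.253 1.784
vertex 2.677 -0.13 0.754
vertex 4.811 -0.753 0.68
endloop
endfacet
facet normal -0.736 0.280 0.616
outer loop
vertex 3.493 -0.253 1.784
vertex 3.846 0.971 1.65
vertex 2.677 -0.13 0.754
endloop
endfacet
facet normal 0.275 0.956 -0.105
outer loop
vertex 3.029 1.093 0.62
vertex 3.846 0.971 1.65
vertex 4.347 0.593 -0.484
endloop
endfacet
facet normal 0.736 -0.279 -0.617
outer loop
vertex 5.163 0.47 0.546
vertex 4.811 -0.753 0.68
vertex 4.347 0.593 -0.484
endloop
endfacet
facet normal 0.276 0.955 -0.104
outer loop
vertex 4.347 0.593 -0.484
vertex 3.846 0.971 1.65
vertex 5.163 0.47 0.546
endloop
endfacet
facet normal 0.619 -0.093 0.780
outer loop
vertex 5.163 0.47 0.546
vertex 3.493 -0.253 1.784
vertex 4.811 -0.753 0.68
endloop
endfacet
facet normal 0.619 -0.093 0.780
outer loop
vertex 3.846 0.971 1.65
vertex 3.493 -0.253 1.784
vertex 5.163 0.47 0.546
endloop
endfacet
facet normal -0.771 -0.085 -0.631
outer loop
vertex 0.638 2.801 2.321
vertex 0.276 3.104 2.723
vertex 0.624 3.336 2.266
endloop
endfacet
facet normal 0.916 -0.017 -0.400
outer loop
vertex 0.638 2.801 2.321
vertex 0.624 3.336 2.266
vertex 1.124 3.196 3.417
endloop
endfacet
facet normal -0.771 -0.085 -0.631
outer loop
vertex 0.624 3.336 2.266
vertex 0.276 3.104 2.723
vertex 0.348 3.696 2.555
endloop
endfacet
facet normal 0.685 0.696 -0.213
outer loop
vertex 0.624 3.336 2.266
vertex 0.348 3.696 2.555
vertex 1.124 3.196 3.417
endloop
endfacet
facet normal -0.772 -0.085 -0.630
outer loop
vertex 0.348 3.696 2.555
vertex 0.276 3.104 2.723
vertex 0.018 3.61 2.971
endloop
endfacet
facet normal 0.202 0.915 0.349
outer loop
vertex 0.348 3.696 2.555
vertex 0.018 3.61 2.971
vertex 1.124 3.196 3.417
endloop
endfacet
facet normal -0.771 -0.084 -0.632
outer loop
vertex 0.018 3.61 2.971
vertex 0.276 3.104 2.723
vertex -0.119 3.143 3.2
endloop
endfacet
facet normal -0.171 0.474 0.864
outer loop
vertex 0.018 3.61 2.971
vertex -0.119 3.143 3.2
vertex 1.124 3.196 3.417
endloop
endfacet
facet normal -0.771 -0.083 -0.632
outer loop
vertex -0.119 3.143 3.2
vertex 0.276 3.104 2.723
vertex 0.042 2.646 3.069
endloop
endfacet
facet normal -0.152 -0.298 0.943
outer loop
vertex -0.119 3.143 3.2
vertex 0.042 2.646 3.069
vertex 1.124 3.196 3.417
endloop
endfacet
facet normal -0.771 -0.084 -0.632
outer loop
vertex 0.042 2.646 3.069
vertex 0.276 3.104 2.723
vertex 0.379 2.494 2.678
endloop
endfacet
facet normal 0.244 -0.814 0.527
outer loop
vertex 0.042 2.646 3.069
vertex 0.379 2.494 2.678
vertex 1.124 3.196 3.417
endloop
endfacet
facet normal -0.771 -0.084 -0.631
outer loop
vertex 0.379 2.494 2.678
vertex 0.276 3.104 2.723
vertex 0.638 2.801 2.321
endloop
endfacet
facet normal 0.720 -0.690 -0.071
outer loop
vertex 0.379 2.494 2.678
vertex 0.638 2.801 2.321
vertex 1.124 3.196 3.417
endloop
endfacet
facet normal -0.486 -0.358 -0.797
outer loop
vertex -4.532 1.006 3.315
vertex -4.179 2.75 2.316
vertex -3.246 0.443 2.785
endloop
endfacet
facet normal -0.173 -0.855 0.489
outer loop
vertex -2.261 1.17 4.404
vertex -4.532 1.006 3.315
vertex -3.246 0.443 2.785
endloop
endfacet
facet normal -0.486 -0.358 -0.797
outer loop
vertex -3.246 0.443 2.785
vertex -4.179 2.75 2.316
vertex -2.894 2.186 1.787
endloop
endfacet
facet normal 0.857 -0.375 -0.353
outer loop
vertex -2.894 2.186 1.787
vertex -2.261 1.17 4.404
vertex -3.246 0.443 2.785
endloop
endfacet
facet normal -0.857 0.376 0.353
outer loop
vertex -4.532 1.006 3.315
vertex -3.194 3.477 3.935
vertex -4.179 2.75 2.316
endloop
endfacet
facet normal -0.173 -0.854 0.490
outer loop
vertex -3.546 1.734 4.933
vertex -4.532 1.006 3.315
vertex -2.261 1.17 4.404
endloop
endfacet
facet normal -0.857 0.375 0.353
outer loop
vertex -3.546 1.734 4.933
vertex -3.194 3.477 3.935
vertex -4.532 1.006 3.315
endloop
endfacet
facet normal 0.174 0.855 -0.489
outer loop
vertex -4.179 2.75 2.316
vertex -3.194 3.477 3.935
vertex -2.894 2.186 1.787
endloop
endfacet
facet normal 0.857 -0.376 -0.353
outer loop
vertex -1.908 2.914 3.405
vertex -2.261 1.17 4.404
vertex -2.894 2.186 1.787
endloop
endfacet
facet normal 0.172 0.855 -0.490
outer loop
vertex -2.894 2.186 1.787
vertex -3.194 3.477 3.935
vertex -1.908 2.914 3.405
endloop
endfacet
facet normal 0.486 0.358 0.797
outer loop
vertex -1.908 2.914 3.405
vertex -3.546 1.734 4.933
vertex -2.261 1.17 4.404
endloop
endfacet
facet normal 0.486 0.358 0.797
outer loop
vertex -3.194 3.477 3.935
vertex -3.546 1.734 4.933
vertex -1.908 2.914 3.405
endloop
endfacet

endsolid


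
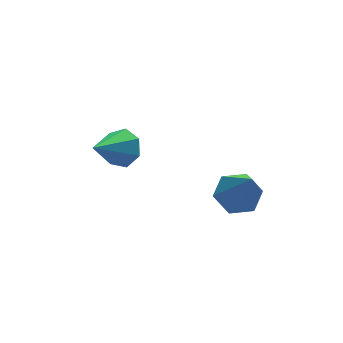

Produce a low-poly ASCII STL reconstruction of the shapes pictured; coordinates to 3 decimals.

solid 
facet normal 0.771 0.249 -0.586
outer loop
vertex 0.563 3.409 -2.262
vertex 0.237 3.059 -2.839
vertex 0.168 3.775 -2.626
endloop
endfacet
facet normal -0.124 0.629 0.767
outer loop
vertex 0.563 3.409 -2.262
vertex 0.168 3.775 -2.626
vertex -0.997 2.661 -1.901
endloop
endfacet
facet normal 0.771 0.249 -0.587
outer loop
vertex 0.168 3.775 -2.626
vertex 0.237 3.059 -2.839
vertex -0.176 3.602 -3.151
endloop
endfacet
facet normal -0.628 0.761 0.161
outer loop
vertex 0.168 3.775 -2.626
vertex -0.176 3.602 -3.151
vertex -0.997 2.661 -1.901
endloop
endfacet
facet normal 0.770 0.249 -0.587
outer loop
vertex -0.176 3.602 -3.151
vertex 0.237 3.059 -2.839
vertex -0.209 3.02 -3.441
endloop
endfacet
facet normal -0.885 0.247 -0.395
outer loop
vertex -0.176 3.602 -3.151
vertex -0.209 3.02 -3.441
vertex -0.997 2.661 -1.901
endloop
endfacet
facet normal 0.771 0.248 -0.587
outer loop
vertex -0.209 3.02 -3.441
vertex 0.237 3.059 -2.839
vertex 0.093 2.468 -3.278
endloop
endfacet
facet normal -0.701 -0.526 -0.481
outer loop
vertex -0.209 3.02 -3.441
vertex 0.093 2.468 -3.278
vertex -0.997 2.661 -1.901
endloop
endfacet
facet normal 0.771 0.248 -0.587
outer loop
vertex 0.093 2.468 -3.278
vertex 0.237 3.059 -2.839
vertex 0.504 2.36 -2.784
endloop
endfacet
facet normal -0.216 -0.976 -0.034
outer loop
vertex 0.093 2.468 -3.278
vertex 0.504 2.36 -2.784
vertex -0.997 2.661 -1.901
endloop
endfacet
facet normal 0.771 0.248 -0.587
outer loop
vertex 0.504 2.36 -2.784
vertex 0.237 3.059 -2.839
vertex 0.713 2.779 -2.332
endloop
endfacet
facet normal 0.207 -0.763 0.612
outer loop
vertex 0.504 2.36 -2.784
vertex 0.713 2.779 -2.332
vertex -0.997 2.661 -1.901
endloop
endfacet
facet normal 0.771 0.249 -0.586
outer loop
vertex 0.713 2.779 -2.332
vertex 0.237 3.059 -2.839
vertex 0.563 3.409 -2.262
endloop
endfacet
facet normal 0.247 -0.049 0.968
outer loop
vertex 0.713 2.779 -2.332
vertex 0.563 3.409 -2.262
vertex -0.997 2.661 -1.901
endloop
endfacet
facet normal 0.091 0.515 -0.852
outer loop
vertex 3.111 0.078 -3.007
vertex 2.531 -0.377 -3.344
vertex 2.335 0.305 -2.953
endloop
endfacet
facet normal 0.232 0.615 0.754
outer loop
vertex 3.111 0.078 -3.007
vertex 2.335 0.305 -2.953
vertex 2.329 -1.503 -1.476
endloop
endfacet
facet normal 0.092 0.515 -0.852
outer loop
vertex 2.335 0.305 -2.953
vertex 2.531 -0.377 -3.344
vertex 1.756 -0.149 -3.29
endloop
endfacet
facet normal -0.688 0.461 0.561
outer loop
vertex 2.335 0.305 -2.953
vertex 1.756 -0.149 -3.29
vertex 2.329 -1.503 -1.476
endloop
endfacet
facet normal 0.092 0.515 -0.852
outer loop
vertex 1.756 -0.149 -3.29
vertex 2.531 -0.377 -3.344
vertex 1.952 -0.831 -3.681
endloop
endfacet
facet normal -0.948 -0.311 0.067
outer loop
vertex 1.756 -0.149 -3.29
vertex 1.952 -0.831 -3.681
vertex 2.329 -1.503 -1.476
endloop
endfacet
facet normal 0.093 0.514 -0.853
outer loop
vertex 1.952 -0.831 -3.681
vertex 2.531 -0.377 -3.344
vertex 2.727 -1.059 -3.734
endloop
endfacet
facet normal -0.289 -0.928 -0.234
outer loop
vertex 1.952 -0.831 -3.681
vertex 2.727 -1.059 -3.734
vertex 2.329 -1.503 -1.476
endloop
endfacet
facet normal 0.093 0.514 -0.853
outer loop
vertex 2.727 -1.059 -3.734
vertex 2.531 -0.377 -3.344
vertex 3.307 -0.605 -3.397
endloop
endfacet
facet normal 0.631 -0.775 -0.041
outer loop
vertex 2.727 -1.059 -3.734
vertex 3.307 -0.605 -3.397
vertex 2.329 -1.503 -1.476
endloop
endfacet
facet normal 0.093 0.514 -0.853
outer loop
vertex 3.307 -0.605 -3.397
vertex 2.531 -0.377 -3.344
vertex 3.111 0.078 -3.007
endloop
endfacet
facet normal 0.892 -0.003 0.453
outer loop
vertex 3.307 -0.605 -3.397
vertex 3.111 0.078 -3.007
vertex 2.329 -1.503 -1.476
endloop
endfacet

endsolid


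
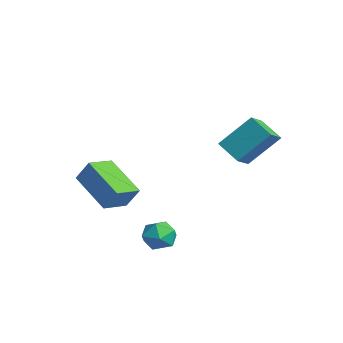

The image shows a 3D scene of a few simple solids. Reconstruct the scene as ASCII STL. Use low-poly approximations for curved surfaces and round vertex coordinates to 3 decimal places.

solid 
facet normal -0.400 -0.366 -0.840
outer loop
vertex -2.037 -3.555 -0.307
vertex -2.577 -2.429 -0.54
vertex -0.3 -2.948 -1.398
endloop
endfacet
facet normal 0.425 -0.887 0.183
outer loop
vertex 0.157 -2.531 -0.44
vertex -2.037 -3.555 -0.307
vertex -0.3 -2.948 -1.398
endloop
endfacet
facet normal -0.400 -0.365 -0.841
outer loop
vertex -0.3 -2.948 -1.398
vertex -2.577 -2.429 -0.54
vertex -0.839 -1.822 -1.631
endloop
endfacet
facet normal 0.812 0.283 -0.511
outer loop
vertex -0.839 -1.822 -1.631
vertex 0.157 -2.531 -0.44
vertex -0.3 -2.948 -1.398
endloop
endfacet
facet normal -0.812 -0.284 0.511
outer loop
vertex -2.037 -3.555 -0.307
vertex -2.12 -2.012 0.418
vertex -2.577 -2.429 -0.54
endloop
endfacet
facet normal 0.425 -0.886 0.184
outer loop
vertex -1.581 -3.138 0.651
vertex -2.037 -3.555 -0.307
vertex 0.157 -2.531 -0.44
endloop
endfacet
facet normal -0.812 -0.283 0.510
outer loop
vertex -1.581 -3.138 0.651
vertex -2.12 -2.012 0.418
vertex -2.037 -3.555 -0.307
endloop
endfacet
facet normal -0.425 0.887 -0.183
outer loop
vertex -2.577 -2.429 -0.54
vertex -2.12 -2.012 0.418
vertex -0.839 -1.822 -1.631
endloop
endfacet
facet normal 0.812 0.284 -0.510
outer loop
vertex -0.383 -1.405 -0.673
vertex 0.157 -2.531 -0.44
vertex -0.839 -1.822 -1.631
endloop
endfacet
facet normal -0.425 0.886 -0.184
outer loop
vertex -0.839 -1.822 -1.631
vertex -2.12 -2.012 0.418
vertex -0.383 -1.405 -0.673
endloop
endfacet
facet normal 0.400 0.366 0.840
outer loop
vertex -0.383 -1.405 -0.673
vertex -1.581 -3.138 0.651
vertex 0.157 -2.531 -0.44
endloop
endfacet
facet normal 0.400 0.365 0.840
outer loop
vertex -2.12 -2.012 0.418
vertex -1.581 -3.138 0.651
vertex -0.383 -1.405 -0.673
endloop
endfacet
facet normal -0.641 0.755 0.137
outer loop
vertex 3.034 -1.098 -1.725
vertex 2.431 -1.606 -1.744
vertex 2.78 -1.434 -1.058
endloop
endfacet
facet normal -0.012 0.895 0.446
outer loop
vertex 3.034 -1.098 -1.725
vertex 2.78 -1.434 -1.058
vertex 3.554 -1.357 -1.191
endloop
endfacet
facet normal 0.493 0.868 -0.059
outer loop
vertex 3.034 -1.098 -1.725
vertex 3.554 -1.357 -1.191
vertex 3.683 -1.482 -1.959
endloop
endfacet
facet normal 0.176 0.712 -0.680
outer loop
vertex 3.034 -1.098 -1.725
vertex 3.683 -1.482 -1.959
vertex 2.989 -1.636 -2.3
endloop
endfacet
facet normal -0.523 0.642 -0.560
outer loop
vertex 3.034 -1.098 -1.725
vertex 2.989 -1.636 -2.3
vertex 2.431 -1.606 -1.744
endloop
endfacet
facet normal 0.120 0.377 0.918
outer loop
vertex 3.554 -1.357 -1.191
vertex 2.78 -1.434 -1.058
vertex 3.271 -2.024 -0.88
endloop
endfacet
facet normal -0.896 0.153 0.417
outer loop
vertex 2.78 -1.434 -1.058
vertex 2.431 -1.606 -1.744
vertex 2.577 -2.178 -1.221
endloop
endfacet
facet normal -0.706 -0.030 -0.707
outer loop
vertex 2.431 -1.606 -1.744
vertex 2.989 -1.636 -2.3
vertex 2.706 -2.303 -1.989
endloop
endfacet
facet normal 0.425 0.082 -0.902
outer loop
vertex 2.989 -1.636 -2.3
vertex 3.683 -1.482 -1.959
vertex 3.48 -2.226 -2.122
endloop
endfacet
facet normal 0.937 0.333 0.103
outer loop
vertex 3.683 -1.482 -1.959
vertex 3.554 -1.357 -1.191
vertex 3.829 -2.054 -1.436
endloop
endfacet
facet normal -0.176 -0.712 0.680
outer loop
vertex 3.226 -2.562 -1.455
vertex 3.271 -2.024 -0.88
vertex 2.577 -2.178 -1.221
endloop
endfacet
facet normal -0.493 -0.868 0.059
outer loop
vertex 3.226 -2.562 -1.455
vertex 2.577 -2.178 -1.221
vertex 2.706 -2.303 -1.989
endloop
endfacet
facet normal 0.012 -0.895 -0.446
outer loop
vertex 3.226 -2.562 -1.455
vertex 2.706 -2.303 -1.989
vertex 3.48 -2.226 -2.122
endloop
endfacet
facet normal 0.641 -0.755 -0.137
outer loop
vertex 3.226 -2.562 -1.455
vertex 3.48 -2.226 -2.122
vertex 3.829 -2.054 -1.436
endloop
endfacet
facet normal 0.523 -0.642 0.560
outer loop
vertex 3.226 -2.562 -1.455
vertex 3.829 -2.054 -1.436
vertex 3.271 -2.024 -0.88
endloop
endfacet
facet normal -0.425 -0.082 0.902
outer loop
vertex 2.577 -2.178 -1.221
vertex 3.271 -2.024 -0.88
vertex 2.78 -1.434 -1.058
endloop
endfacet
facet normal -0.937 -0.333 -0.103
outer loop
vertex 2.706 -2.303 -1.989
vertex 2.577 -2.178 -1.221
vertex 2.431 -1.606 -1.744
endloop
endfacet
facet normal -0.120 -0.377 -0.918
outer loop
vertex 3.48 -2.226 -2.122
vertex 2.706 -2.303 -1.989
vertex 2.989 -1.636 -2.3
endloop
endfacet
facet normal 0.896 -0.153 -0.417
outer loop
vertex 3.829 -2.054 -1.436
vertex 3.48 -2.226 -2.122
vertex 3.683 -1.482 -1.959
endloop
endfacet
facet normal 0.706 0.030 0.707
outer loop
vertex 3.271 -2.024 -0.88
vertex 3.829 -2.054 -1.436
vertex 3.554 -1.357 -1.191
endloop
endfacet
facet normal -0.577 0.672 -0.463
outer loop
vertex 2.129 1.395 2.303
vertex 2.463 2.607 3.646
vertex 3.1 1.806 1.69
endloop
endfacet
facet normal -0.182 -0.659 -0.730
outer loop
vertex 3.677 1.133 2.154
vertex 2.129 1.395 2.303
vertex 3.1 1.806 1.69
endloop
endfacet
facet normal -0.577 0.673 -0.463
outer loop
vertex 3.1 1.806 1.69
vertex 2.463 2.607 3.646
vertex 3.435 3.018 3.033
endloop
endfacet
facet normal 0.796 0.337 -0.502
outer loop
vertex 3.435 3.018 3.033
vertex 3.677 1.133 2.154
vertex 3.1 1.806 1.69
endloop
endfacet
facet normal -0.797 -0.337 0.502
outer loop
vertex 2.129 1.395 2.303
vertex 3.04 1.934 4.11
vertex 2.463 2.607 3.646
endloop
endfacet
facet normal -0.182 -0.659 -0.730
outer loop
vertex 2.705 0.722 2.767
vertex 2.129 1.395 2.303
vertex 3.677 1.133 2.154
endloop
endfacet
facet normal -0.797 -0.336 0.502
outer loop
vertex 2.705 0.722 2.767
vertex 3.04 1.934 4.11
vertex 2.129 1.395 2.303
endloop
endfacet
facet normal 0.182 0.659 0.730
outer loop
vertex 2.463 2.607 3.646
vertex 3.04 1.934 4.11
vertex 3.435 3.018 3.033
endloop
endfacet
facet normal 0.797 0.336 -0.502
outer loop
vertex 4.011 2.345 3.497
vertex 3.677 1.133 2.154
vertex 3.435 3.018 3.033
endloop
endfacet
facet normal 0.182 0.659 0.730
outer loop
vertex 3.435 3.018 3.033
vertex 3.04 1.934 4.11
vertex 4.011 2.345 3.497
endloop
endfacet
facet normal 0.577 -0.673 0.464
outer loop
vertex 4.011 2.345 3.497
vertex 2.705 0.722 2.767
vertex 3.677 1.133 2.154
endloop
endfacet
facet normal 0.577 -0.673 0.463
outer loop
vertex 3.04 1.934 4.11
vertex 2.705 0.722 2.767
vertex 4.011 2.345 3.497
endloop
endfacet

endsolid


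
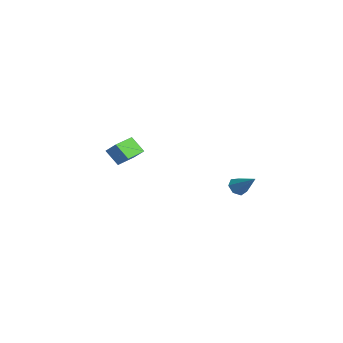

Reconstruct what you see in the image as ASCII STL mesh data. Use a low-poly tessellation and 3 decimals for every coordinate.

solid 
facet normal -0.712 -0.318 -0.626
outer loop
vertex 3.731 1.435 2.289
vertex 3.335 1.411 2.752
vertex 3.455 1.878 2.378
endloop
endfacet
facet normal 0.680 0.526 -0.511
outer loop
vertex 3.731 1.435 2.289
vertex 3.455 1.878 2.378
vertex 4.445 1.909 3.728
endloop
endfacet
facet normal -0.711 -0.319 -0.627
outer loop
vertex 3.455 1.878 2.378
vertex 3.335 1.411 2.752
vertex 3.088 1.969 2.748
endloop
endfacet
facet normal 0.127 0.985 -0.116
outer loop
vertex 3.455 1.878 2.378
vertex 3.088 1.969 2.748
vertex 4.445 1.909 3.728
endloop
endfacet
facet normal -0.712 -0.320 -0.626
outer loop
vertex 3.088 1.969 2.748
vertex 3.335 1.411 2.752
vertex 2.907 1.64 3.122
endloop
endfacet
facet normal -0.342 0.781 0.522
outer loop
vertex 3.088 1.969 2.748
vertex 2.907 1.64 3.122
vertex 4.445 1.909 3.728
endloop
endfacet
facet normal -0.712 -0.320 -0.625
outer loop
vertex 2.907 1.64 3.122
vertex 3.335 1.411 2.752
vertex 3.049 1.138 3.217
endloop
endfacet
facet normal -0.376 0.068 0.924
outer loop
vertex 2.907 1.64 3.122
vertex 3.049 1.138 3.217
vertex 4.445 1.909 3.728
endloop
endfacet
facet normal -0.712 -0.320 -0.625
outer loop
vertex 3.049 1.138 3.217
vertex 3.335 1.411 2.752
vertex 3.406 0.842 2.962
endloop
endfacet
facet normal 0.052 -0.615 0.787
outer loop
vertex 3.049 1.138 3.217
vertex 3.406 0.842 2.962
vertex 4.445 1.909 3.728
endloop
endfacet
facet normal -0.712 -0.319 -0.625
outer loop
vertex 3.406 0.842 2.962
vertex 3.335 1.411 2.752
vertex 3.709 0.974 2.549
endloop
endfacet
facet normal 0.619 -0.756 0.213
outer loop
vertex 3.406 0.842 2.962
vertex 3.709 0.974 2.549
vertex 4.445 1.909 3.728
endloop
endfacet
facet normal -0.712 -0.319 -0.626
outer loop
vertex 3.709 0.974 2.549
vertex 3.335 1.411 2.752
vertex 3.731 1.435 2.289
endloop
endfacet
facet normal 0.898 -0.248 -0.364
outer loop
vertex 3.709 0.974 2.549
vertex 3.731 1.435 2.289
vertex 4.445 1.909 3.728
endloop
endfacet
facet normal -0.551 0.833 0.034
outer loop
vertex -4.511 -2.248 3.281
vertex -3.9 -1.871 3.947
vertex -3.846 -1.772 2.402
endloop
endfacet
facet normal -0.623 -0.385 -0.680
outer loop
vertex -3.04 -2.989 2.353
vertex -4.511 -2.248 3.281
vertex -3.846 -1.772 2.402
endloop
endfacet
facet normal -0.552 0.833 0.034
outer loop
vertex -3.846 -1.772 2.402
vertex -3.9 -1.871 3.947
vertex -3.235 -1.395 3.069
endloop
endfacet
facet normal 0.554 0.397 -0.732
outer loop
vertex -3.235 -1.395 3.069
vertex -3.04 -2.989 2.353
vertex -3.846 -1.772 2.402
endloop
endfacet
facet normal -0.554 -0.396 0.732
outer loop
vertex -4.511 -2.248 3.281
vertex -3.094 -3.088 3.898
vertex -3.9 -1.871 3.947
endloop
endfacet
facet normal -0.623 -0.385 -0.681
outer loop
vertex -3.705 -3.465 3.231
vertex -4.511 -2.248 3.281
vertex -3.04 -2.989 2.353
endloop
endfacet
facet normal -0.554 -0.397 0.732
outer loop
vertex -3.705 -3.465 3.231
vertex -3.094 -3.088 3.898
vertex -4.511 -2.248 3.281
endloop
endfacet
facet normal 0.623 0.385 0.681
outer loop
vertex -3.9 -1.871 3.947
vertex -3.094 -3.088 3.898
vertex -3.235 -1.395 3.069
endloop
endfacet
facet normal 0.553 0.397 -0.732
outer loop
vertex -2.429 -2.612 3.019
vertex -3.04 -2.989 2.353
vertex -3.235 -1.395 3.069
endloop
endfacet
facet normal 0.624 0.385 0.680
outer loop
vertex -3.235 -1.395 3.069
vertex -3.094 -3.088 3.898
vertex -2.429 -2.612 3.019
endloop
endfacet
facet normal 0.551 -0.833 -0.034
outer loop
vertex -2.429 -2.612 3.019
vertex -3.705 -3.465 3.231
vertex -3.04 -2.989 2.353
endloop
endfacet
facet normal 0.552 -0.833 -0.034
outer loop
vertex -3.094 -3.088 3.898
vertex -3.705 -3.465 3.231
vertex -2.429 -2.612 3.019
endloop
endfacet

endsolid


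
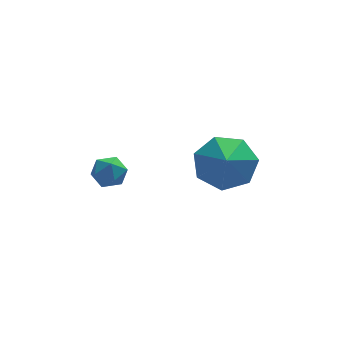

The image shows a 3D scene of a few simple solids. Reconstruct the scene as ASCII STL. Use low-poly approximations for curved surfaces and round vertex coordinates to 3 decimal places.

solid 
facet normal 0.143 0.736 -0.662
outer loop
vertex 1.138 -3.531 0.901
vertex 0.069 -3.4 0.816
vertex 0.755 -2.919 1.499
endloop
endfacet
facet normal 0.624 -0.310 0.717
outer loop
vertex 1.138 -3.531 0.901
vertex 0.755 -2.919 1.499
vertex -0.109 -4.32 1.644
endloop
endfacet
facet normal 0.142 0.737 -0.661
outer loop
vertex 0.755 -2.919 1.499
vertex 0.069 -3.4 0.816
vertex -0.145 -2.67 1.583
endloop
endfacet
facet normal 0.104 0.039 0.994
outer loop
vertex 0.755 -2.919 1.499
vertex -0.145 -2.67 1.583
vertex -0.109 -4.32 1.644
endloop
endfacet
facet normal 0.142 0.737 -0.661
outer loop
vertex -0.145 -2.67 1.583
vertex 0.069 -3.4 0.816
vertex -0.883 -2.97 1.09
endloop
endfacet
facet normal -0.561 0.018 0.828
outer loop
vertex -0.145 -2.67 1.583
vertex -0.883 -2.97 1.09
vertex -0.109 -4.32 1.644
endloop
endfacet
facet normal 0.142 0.736 -0.662
outer loop
vertex -0.883 -2.97 1.09
vertex 0.069 -3.4 0.816
vertex -0.905 -3.594 0.391
endloop
endfacet
facet normal -0.868 -0.356 0.345
outer loop
vertex -0.883 -2.97 1.09
vertex -0.905 -3.594 0.391
vertex -0.109 -4.32 1.644
endloop
endfacet
facet normal 0.142 0.736 -0.662
outer loop
vertex -0.905 -3.594 0.391
vertex 0.069 -3.4 0.816
vertex -0.193 -4.072 0.013
endloop
endfacet
facet normal -0.588 -0.803 -0.092
outer loop
vertex -0.905 -3.594 0.391
vertex -0.193 -4.072 0.013
vertex -0.109 -4.32 1.644
endloop
endfacet
facet normal 0.142 0.736 -0.662
outer loop
vertex -0.193 -4.072 0.013
vertex 0.069 -3.4 0.816
vertex 0.716 -4.044 0.239
endloop
endfacet
facet normal 0.069 -0.986 -0.153
outer loop
vertex -0.193 -4.072 0.013
vertex 0.716 -4.044 0.239
vertex -0.109 -4.32 1.644
endloop
endfacet
facet normal 0.143 0.736 -0.662
outer loop
vertex 0.716 -4.044 0.239
vertex 0.069 -3.4 0.816
vertex 1.138 -3.531 0.901
endloop
endfacet
facet normal 0.608 -0.767 0.206
outer loop
vertex 0.716 -4.044 0.239
vertex 1.138 -3.531 0.901
vertex -0.109 -4.32 1.644
endloop
endfacet
facet normal -0.663 0.736 0.140
outer loop
vertex -3.722 -2.406 0.596
vertex -4.216 -2.824 0.455
vertex -4.008 -2.756 1.08
endloop
endfacet
facet normal -0.086 0.831 0.550
outer loop
vertex -3.722 -2.406 0.596
vertex -4.008 -2.756 1.08
vertex -3.35 -2.681 1.07
endloop
endfacet
facet normal 0.483 0.867 0.123
outer loop
vertex -3.722 -2.406 0.596
vertex -3.35 -2.681 1.07
vertex -3.151 -2.702 0.438
endloop
endfacet
facet normal 0.259 0.793 -0.551
outer loop
vertex -3.722 -2.406 0.596
vertex -3.151 -2.702 0.438
vertex -3.687 -2.791 0.058
endloop
endfacet
facet normal -0.449 0.713 -0.539
outer loop
vertex -3.722 -2.406 0.596
vertex -3.687 -2.791 0.058
vertex -4.216 -2.824 0.455
endloop
endfacet
facet normal -0.015 0.256 0.966
outer loop
vertex -3.35 -2.681 1.07
vertex -4.008 -2.756 1.08
vertex -3.613 -3.269 1.222
endloop
endfacet
facet normal -0.947 0.102 0.304
outer loop
vertex -4.008 -2.756 1.08
vertex -4.216 -2.824 0.455
vertex -4.149 -3.358 0.842
endloop
endfacet
facet normal -0.602 0.063 -0.796
outer loop
vertex -4.216 -2.824 0.455
vertex -3.687 -2.791 0.058
vertex -3.95 -3.379 0.21
endloop
endfacet
facet normal 0.546 0.194 -0.815
outer loop
vertex -3.687 -2.791 0.058
vertex -3.151 -2.702 0.438
vertex -3.292 -3.304 0.2
endloop
endfacet
facet normal 0.909 0.314 0.276
outer loop
vertex -3.151 -2.702 0.438
vertex -3.35 -2.681 1.07
vertex -3.084 -3.236 0.825
endloop
endfacet
facet normal -0.259 -0.793 0.551
outer loop
vertex -3.578 -3.654 0.684
vertex -3.613 -3.269 1.222
vertex -4.149 -3.358 0.842
endloop
endfacet
facet normal -0.483 -0.867 -0.123
outer loop
vertex -3.578 -3.654 0.684
vertex -4.149 -3.358 0.842
vertex -3.95 -3.379 0.21
endloop
endfacet
facet normal 0.086 -0.831 -0.550
outer loop
vertex -3.578 -3.654 0.684
vertex -3.95 -3.379 0.21
vertex -3.292 -3.304 0.2
endloop
endfacet
facet normal 0.663 -0.736 -0.140
outer loop
vertex -3.578 -3.654 0.684
vertex -3.292 -3.304 0.2
vertex -3.084 -3.236 0.825
endloop
endfacet
facet normal 0.449 -0.713 0.539
outer loop
vertex -3.578 -3.654 0.684
vertex -3.084 -3.236 0.825
vertex -3.613 -3.269 1.222
endloop
endfacet
facet normal -0.546 -0.194 0.815
outer loop
vertex -4.149 -3.358 0.842
vertex -3.613 -3.269 1.222
vertex -4.008 -2.756 1.08
endloop
endfacet
facet normal -0.909 -0.314 -0.276
outer loop
vertex -3.95 -3.379 0.21
vertex -4.149 -3.358 0.842
vertex -4.216 -2.824 0.455
endloop
endfacet
facet normal 0.015 -0.256 -0.966
outer loop
vertex -3.292 -3.304 0.2
vertex -3.95 -3.379 0.21
vertex -3.687 -2.791 0.058
endloop
endfacet
facet normal 0.947 -0.102 -0.304
outer loop
vertex -3.084 -3.236 0.825
vertex -3.292 -3.304 0.2
vertex -3.151 -2.702 0.438
endloop
endfacet
facet normal 0.602 -0.063 0.796
outer loop
vertex -3.613 -3.269 1.222
vertex -3.084 -3.236 0.825
vertex -3.35 -2.681 1.07
endloop
endfacet

endsolid


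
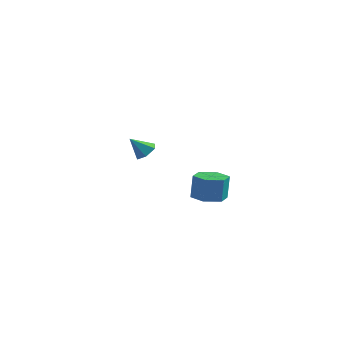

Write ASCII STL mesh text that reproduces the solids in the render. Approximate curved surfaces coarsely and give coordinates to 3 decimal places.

solid 
facet normal -0.024 -0.128 -0.992
outer loop
vertex 3.72 -3.886 -3.702
vertex 2.934 -3.562 -3.725
vertex 3.607 -3.05 -3.807
endloop
endfacet
facet normal 0.991 0.129 -0.041
outer loop
vertex 3.72 -3.886 -3.702
vertex 3.607 -3.05 -3.807
vertex 3.751 -3.722 -2.433
endloop
endfacet
facet normal 0.991 0.128 -0.041
outer loop
vertex 3.751 -3.722 -2.433
vertex 3.607 -3.05 -3.807
vertex 3.639 -2.886 -2.538
endloop
endfacet
facet normal 0.025 0.128 0.991
outer loop
vertex 3.751 -3.722 -2.433
vertex 3.639 -2.886 -2.538
vertex 2.966 -3.398 -2.455
endloop
endfacet
facet normal -0.024 -0.128 -0.992
outer loop
vertex 3.607 -3.05 -3.807
vertex 2.934 -3.562 -3.725
vertex 2.822 -2.726 -3.83
endloop
endfacet
facet normal 0.382 0.915 -0.128
outer loop
vertex 3.607 -3.05 -3.807
vertex 2.822 -2.726 -3.83
vertex 3.639 -2.886 -2.538
endloop
endfacet
facet normal 0.381 0.916 -0.128
outer loop
vertex 3.639 -2.886 -2.538
vertex 2.822 -2.726 -3.83
vertex 2.854 -2.562 -2.56
endloop
endfacet
facet normal 0.025 0.128 0.991
outer loop
vertex 3.639 -2.886 -2.538
vertex 2.854 -2.562 -2.56
vertex 2.966 -3.398 -2.455
endloop
endfacet
facet normal -0.025 -0.128 -0.991
outer loop
vertex 2.822 -2.726 -3.83
vertex 2.934 -3.562 -3.725
vertex 2.149 -3.238 -3.747
endloop
endfacet
facet normal -0.610 0.788 -0.086
outer loop
vertex 2.822 -2.726 -3.83
vertex 2.149 -3.238 -3.747
vertex 2.854 -2.562 -2.56
endloop
endfacet
facet normal -0.609 0.788 -0.087
outer loop
vertex 2.854 -2.562 -2.56
vertex 2.149 -3.238 -3.747
vertex 2.18 -3.074 -2.478
endloop
endfacet
facet normal 0.024 0.128 0.992
outer loop
vertex 2.854 -2.562 -2.56
vertex 2.18 -3.074 -2.478
vertex 2.966 -3.398 -2.455
endloop
endfacet
facet normal -0.025 -0.128 -0.991
outer loop
vertex 2.149 -3.238 -3.747
vertex 2.934 -3.562 -3.725
vertex 2.261 -4.074 -3.642
endloop
endfacet
facet normal -0.991 -0.128 0.041
outer loop
vertex 2.149 -3.238 -3.747
vertex 2.261 -4.074 -3.642
vertex 2.18 -3.074 -2.478
endloop
endfacet
facet normal -0.991 -0.129 0.042
outer loop
vertex 2.18 -3.074 -2.478
vertex 2.261 -4.074 -3.642
vertex 2.293 -3.91 -2.373
endloop
endfacet
facet normal 0.024 0.128 0.992
outer loop
vertex 2.18 -3.074 -2.478
vertex 2.293 -3.91 -2.373
vertex 2.966 -3.398 -2.455
endloop
endfacet
facet normal -0.025 -0.128 -0.991
outer loop
vertex 2.261 -4.074 -3.642
vertex 2.934 -3.562 -3.725
vertex 3.046 -4.398 -3.62
endloop
endfacet
facet normal -0.381 -0.915 0.128
outer loop
vertex 2.261 -4.074 -3.642
vertex 3.046 -4.398 -3.62
vertex 2.293 -3.91 -2.373
endloop
endfacet
facet normal -0.382 -0.915 0.128
outer loop
vertex 2.293 -3.91 -2.373
vertex 3.046 -4.398 -3.62
vertex 3.078 -4.234 -2.35
endloop
endfacet
facet normal 0.024 0.128 0.992
outer loop
vertex 2.293 -3.91 -2.373
vertex 3.078 -4.234 -2.35
vertex 2.966 -3.398 -2.455
endloop
endfacet
facet normal -0.024 -0.128 -0.992
outer loop
vertex 3.046 -4.398 -3.62
vertex 2.934 -3.562 -3.725
vertex 3.72 -3.886 -3.702
endloop
endfacet
facet normal 0.609 -0.788 0.086
outer loop
vertex 3.046 -4.398 -3.62
vertex 3.72 -3.886 -3.702
vertex 3.078 -4.234 -2.35
endloop
endfacet
facet normal 0.610 -0.788 0.087
outer loop
vertex 3.078 -4.234 -2.35
vertex 3.72 -3.886 -3.702
vertex 3.751 -3.722 -2.433
endloop
endfacet
facet normal 0.025 0.128 0.991
outer loop
vertex 3.078 -4.234 -2.35
vertex 3.751 -3.722 -2.433
vertex 2.966 -3.398 -2.455
endloop
endfacet
facet normal 0.559 0.356 -0.749
outer loop
vertex -2.925 2.373 -3.988
vertex -3.479 2.487 -4.347
vertex -3.238 2.963 -3.941
endloop
endfacet
facet normal 0.379 0.128 0.917
outer loop
vertex -2.925 2.373 -3.988
vertex -3.238 2.963 -3.941
vertex -4.161 2.053 -3.433
endloop
endfacet
facet normal 0.558 0.356 -0.749
outer loop
vertex -3.238 2.963 -3.941
vertex -3.479 2.487 -4.347
vertex -3.793 3.078 -4.3
endloop
endfacet
facet normal -0.296 0.677 0.674
outer loop
vertex -3.238 2.963 -3.941
vertex -3.793 3.078 -4.3
vertex -4.161 2.053 -3.433
endloop
endfacet
facet normal 0.559 0.357 -0.749
outer loop
vertex -3.793 3.078 -4.3
vertex -3.479 2.487 -4.347
vertex -4.033 2.602 -4.706
endloop
endfacet
facet normal -0.915 0.395 0.078
outer loop
vertex -3.793 3.078 -4.3
vertex -4.033 2.602 -4.706
vertex -4.161 2.053 -3.433
endloop
endfacet
facet normal 0.559 0.356 -0.749
outer loop
vertex -4.033 2.602 -4.706
vertex -3.479 2.487 -4.347
vertex -3.72 2.011 -4.753
endloop
endfacet
facet normal -0.859 -0.433 -0.273
outer loop
vertex -4.033 2.602 -4.706
vertex -3.72 2.011 -4.753
vertex -4.161 2.053 -3.433
endloop
endfacet
facet normal 0.559 0.356 -0.749
outer loop
vertex -3.72 2.011 -4.753
vertex -3.479 2.487 -4.347
vertex -3.166 1.897 -4.394
endloop
endfacet
facet normal -0.183 -0.983 -0.030
outer loop
vertex -3.72 2.011 -4.753
vertex -3.166 1.897 -4.394
vertex -4.161 2.053 -3.433
endloop
endfacet
facet normal 0.559 0.356 -0.749
outer loop
vertex -3.166 1.897 -4.394
vertex -3.479 2.487 -4.347
vertex -2.925 2.373 -3.988
endloop
endfacet
facet normal 0.435 -0.702 0.564
outer loop
vertex -3.166 1.897 -4.394
vertex -2.925 2.373 -3.988
vertex -4.161 2.053 -3.433
endloop
endfacet

endsolid
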